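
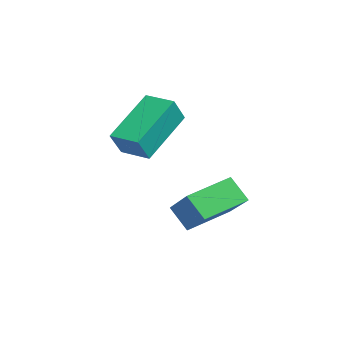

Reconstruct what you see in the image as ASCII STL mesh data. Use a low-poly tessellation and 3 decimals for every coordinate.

solid 
facet normal -0.824 -0.140 -0.549
outer loop
vertex -2.787 -1.52 -4.16
vertex -3.321 -0.198 -3.695
vertex -2.359 -1.083 -4.913
endloop
endfacet
facet normal 0.356 -0.882 -0.309
outer loop
vertex -0.819 -0.822 -3.885
vertex -2.787 -1.52 -4.16
vertex -2.359 -1.083 -4.913
endloop
endfacet
facet normal -0.824 -0.140 -0.549
outer loop
vertex -2.359 -1.083 -4.913
vertex -3.321 -0.198 -3.695
vertex -2.893 0.239 -4.448
endloop
endfacet
facet normal 0.441 0.451 -0.776
outer loop
vertex -2.893 0.239 -4.448
vertex -0.819 -0.822 -3.885
vertex -2.359 -1.083 -4.913
endloop
endfacet
facet normal -0.441 -0.451 0.776
outer loop
vertex -2.787 -1.52 -4.16
vertex -1.781 0.063 -2.667
vertex -3.321 -0.198 -3.695
endloop
endfacet
facet normal 0.356 -0.882 -0.309
outer loop
vertex -1.247 -1.259 -3.132
vertex -2.787 -1.52 -4.16
vertex -0.819 -0.822 -3.885
endloop
endfacet
facet normal -0.441 -0.451 0.776
outer loop
vertex -1.247 -1.259 -3.132
vertex -1.781 0.063 -2.667
vertex -2.787 -1.52 -4.16
endloop
endfacet
facet normal -0.356 0.882 0.309
outer loop
vertex -3.321 -0.198 -3.695
vertex -1.781 0.063 -2.667
vertex -2.893 0.239 -4.448
endloop
endfacet
facet normal 0.441 0.451 -0.776
outer loop
vertex -1.353 0.5 -3.42
vertex -0.819 -0.822 -3.885
vertex -2.893 0.239 -4.448
endloop
endfacet
facet normal -0.356 0.882 0.309
outer loop
vertex -2.893 0.239 -4.448
vertex -1.781 0.063 -2.667
vertex -1.353 0.5 -3.42
endloop
endfacet
facet normal 0.824 0.140 0.549
outer loop
vertex -1.353 0.5 -3.42
vertex -1.247 -1.259 -3.132
vertex -0.819 -0.822 -3.885
endloop
endfacet
facet normal 0.824 0.140 0.549
outer loop
vertex -1.781 0.063 -2.667
vertex -1.247 -1.259 -3.132
vertex -1.353 0.5 -3.42
endloop
endfacet
facet normal -0.463 0.377 -0.802
outer loop
vertex -4.595 -1.659 -0.939
vertex -3.895 -0.933 -1.001
vertex -3.482 -2.833 -2.133
endloop
endfacet
facet normal -0.693 -0.718 0.060
outer loop
vertex -3.025 -3.207 -1.339
vertex -4.595 -1.659 -0.939
vertex -3.482 -2.833 -2.133
endloop
endfacet
facet normal -0.463 0.377 -0.802
outer loop
vertex -3.482 -2.833 -2.133
vertex -3.895 -0.933 -1.001
vertex -2.783 -2.107 -2.195
endloop
endfacet
facet normal 0.554 -0.584 -0.594
outer loop
vertex -2.783 -2.107 -2.195
vertex -3.025 -3.207 -1.339
vertex -3.482 -2.833 -2.133
endloop
endfacet
facet normal -0.553 0.584 0.594
outer loop
vertex -4.595 -1.659 -0.939
vertex -3.438 -1.307 -0.207
vertex -3.895 -0.933 -1.001
endloop
endfacet
facet normal -0.693 -0.718 0.061
outer loop
vertex -4.137 -2.033 -0.145
vertex -4.595 -1.659 -0.939
vertex -3.025 -3.207 -1.339
endloop
endfacet
facet normal -0.553 0.584 0.594
outer loop
vertex -4.137 -2.033 -0.145
vertex -3.438 -1.307 -0.207
vertex -4.595 -1.659 -0.939
endloop
endfacet
facet normal 0.693 0.718 -0.061
outer loop
vertex -3.895 -0.933 -1.001
vertex -3.438 -1.307 -0.207
vertex -2.783 -2.107 -2.195
endloop
endfacet
facet normal 0.553 -0.584 -0.594
outer loop
vertex -2.325 -2.481 -1.401
vertex -3.025 -3.207 -1.339
vertex -2.783 -2.107 -2.195
endloop
endfacet
facet normal 0.693 0.719 -0.061
outer loop
vertex -2.783 -2.107 -2.195
vertex -3.438 -1.307 -0.207
vertex -2.325 -2.481 -1.401
endloop
endfacet
facet normal 0.463 -0.378 0.802
outer loop
vertex -2.325 -2.481 -1.401
vertex -4.137 -2.033 -0.145
vertex -3.025 -3.207 -1.339
endloop
endfacet
facet normal 0.463 -0.377 0.802
outer loop
vertex -3.438 -1.307 -0.207
vertex -4.137 -2.033 -0.145
vertex -2.325 -2.481 -1.401
endloop
endfacet

endsolid


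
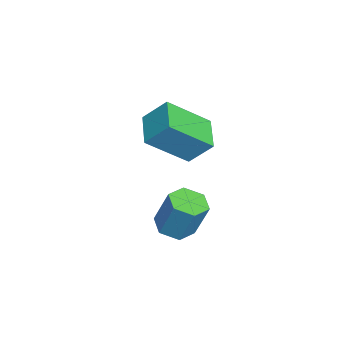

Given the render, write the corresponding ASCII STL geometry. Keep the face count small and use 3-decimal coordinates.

solid 
facet normal -0.192 -0.320 -0.928
outer loop
vertex 3.462 -0.219 -1.736
vertex 2.887 0.275 -1.787
vertex 3.586 0.481 -2.003
endloop
endfacet
facet normal 0.968 -0.219 -0.125
outer loop
vertex 3.462 -0.219 -1.736
vertex 3.586 0.481 -2.003
vertex 3.767 0.29 -0.261
endloop
endfacet
facet normal 0.967 -0.220 -0.125
outer loop
vertex 3.767 0.29 -0.261
vertex 3.586 0.481 -2.003
vertex 3.892 0.99 -0.528
endloop
endfacet
facet normal 0.192 0.320 0.928
outer loop
vertex 3.767 0.29 -0.261
vertex 3.892 0.99 -0.528
vertex 3.193 0.785 -0.313
endloop
endfacet
facet normal -0.192 -0.320 -0.928
outer loop
vertex 3.586 0.481 -2.003
vertex 2.887 0.275 -1.787
vertex 3.012 0.976 -2.055
endloop
endfacet
facet normal 0.626 0.688 -0.367
outer loop
vertex 3.586 0.481 -2.003
vertex 3.012 0.976 -2.055
vertex 3.892 0.99 -0.528
endloop
endfacet
facet normal 0.626 0.688 -0.367
outer loop
vertex 3.892 0.99 -0.528
vertex 3.012 0.976 -2.055
vertex 3.318 1.485 -0.58
endloop
endfacet
facet normal 0.192 0.320 0.928
outer loop
vertex 3.892 0.99 -0.528
vertex 3.318 1.485 -0.58
vertex 3.193 0.785 -0.313
endloop
endfacet
facet normal -0.192 -0.320 -0.928
outer loop
vertex 3.012 0.976 -2.055
vertex 2.887 0.275 -1.787
vertex 2.313 0.77 -1.839
endloop
endfacet
facet normal -0.342 0.908 -0.242
outer loop
vertex 3.012 0.976 -2.055
vertex 2.313 0.77 -1.839
vertex 3.318 1.485 -0.58
endloop
endfacet
facet normal -0.342 0.908 -0.243
outer loop
vertex 3.318 1.485 -0.58
vertex 2.313 0.77 -1.839
vertex 2.618 1.279 -0.364
endloop
endfacet
facet normal 0.192 0.320 0.928
outer loop
vertex 3.318 1.485 -0.58
vertex 2.618 1.279 -0.364
vertex 3.193 0.785 -0.313
endloop
endfacet
facet normal -0.192 -0.320 -0.928
outer loop
vertex 2.313 0.77 -1.839
vertex 2.887 0.275 -1.787
vertex 2.188 0.07 -1.572
endloop
endfacet
facet normal -0.968 0.220 0.124
outer loop
vertex 2.313 0.77 -1.839
vertex 2.188 0.07 -1.572
vertex 2.618 1.279 -0.364
endloop
endfacet
facet normal -0.968 0.219 0.125
outer loop
vertex 2.618 1.279 -0.364
vertex 2.188 0.07 -1.572
vertex 2.494 0.579 -0.097
endloop
endfacet
facet normal 0.192 0.320 0.928
outer loop
vertex 2.618 1.279 -0.364
vertex 2.494 0.579 -0.097
vertex 3.193 0.785 -0.313
endloop
endfacet
facet normal -0.192 -0.320 -0.928
outer loop
vertex 2.188 0.07 -1.572
vertex 2.887 0.275 -1.787
vertex 2.762 -0.425 -1.52
endloop
endfacet
facet normal -0.626 -0.688 0.367
outer loop
vertex 2.188 0.07 -1.572
vertex 2.762 -0.425 -1.52
vertex 2.494 0.579 -0.097
endloop
endfacet
facet normal -0.626 -0.688 0.367
outer loop
vertex 2.494 0.579 -0.097
vertex 2.762 -0.425 -1.52
vertex 3.068 0.084 -0.045
endloop
endfacet
facet normal 0.192 0.320 0.928
outer loop
vertex 2.494 0.579 -0.097
vertex 3.068 0.084 -0.045
vertex 3.193 0.785 -0.313
endloop
endfacet
facet normal -0.192 -0.320 -0.928
outer loop
vertex 2.762 -0.425 -1.52
vertex 2.887 0.275 -1.787
vertex 3.462 -0.219 -1.736
endloop
endfacet
facet normal 0.342 -0.908 0.242
outer loop
vertex 2.762 -0.425 -1.52
vertex 3.462 -0.219 -1.736
vertex 3.068 0.084 -0.045
endloop
endfacet
facet normal 0.342 -0.908 0.242
outer loop
vertex 3.068 0.084 -0.045
vertex 3.462 -0.219 -1.736
vertex 3.767 0.29 -0.261
endloop
endfacet
facet normal 0.192 0.320 0.928
outer loop
vertex 3.068 0.084 -0.045
vertex 3.767 0.29 -0.261
vertex 3.193 0.785 -0.313
endloop
endfacet
facet normal -0.955 -0.093 0.283
outer loop
vertex -1.404 -1.017 0.932
vertex -1.206 -0.131 1.89
vertex -1.947 0.533 -0.391
endloop
endfacet
facet normal -0.150 -0.672 -0.726
outer loop
vertex -0.534 0.671 -0.81
vertex -1.404 -1.017 0.932
vertex -1.947 0.533 -0.391
endloop
endfacet
facet normal -0.955 -0.093 0.283
outer loop
vertex -1.947 0.533 -0.391
vertex -1.206 -0.131 1.89
vertex -1.749 1.42 0.567
endloop
endfacet
facet normal -0.258 0.735 -0.627
outer loop
vertex -1.749 1.42 0.567
vertex -0.534 0.671 -0.81
vertex -1.947 0.533 -0.391
endloop
endfacet
facet normal 0.258 -0.735 0.627
outer loop
vertex -1.404 -1.017 0.932
vertex 0.207 0.007 1.471
vertex -1.206 -0.131 1.89
endloop
endfacet
facet normal -0.150 -0.672 -0.726
outer loop
vertex 0.009 -0.88 0.513
vertex -1.404 -1.017 0.932
vertex -0.534 0.671 -0.81
endloop
endfacet
facet normal 0.257 -0.735 0.627
outer loop
vertex 0.009 -0.88 0.513
vertex 0.207 0.007 1.471
vertex -1.404 -1.017 0.932
endloop
endfacet
facet normal 0.150 0.671 0.726
outer loop
vertex -1.206 -0.131 1.89
vertex 0.207 0.007 1.471
vertex -1.749 1.42 0.567
endloop
endfacet
facet normal -0.257 0.735 -0.627
outer loop
vertex -0.336 1.557 0.148
vertex -0.534 0.671 -0.81
vertex -1.749 1.42 0.567
endloop
endfacet
facet normal 0.150 0.672 0.725
outer loop
vertex -1.749 1.42 0.567
vertex 0.207 0.007 1.471
vertex -0.336 1.557 0.148
endloop
endfacet
facet normal 0.955 0.093 -0.283
outer loop
vertex -0.336 1.557 0.148
vertex 0.009 -0.88 0.513
vertex -0.534 0.671 -0.81
endloop
endfacet
facet normal 0.955 0.093 -0.283
outer loop
vertex 0.207 0.007 1.471
vertex 0.009 -0.88 0.513
vertex -0.336 1.557 0.148
endloop
endfacet

endsolid


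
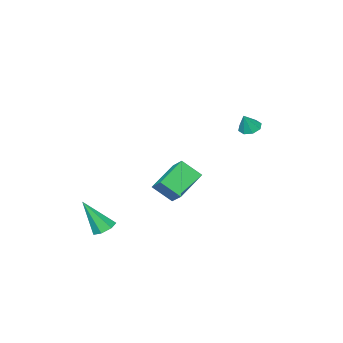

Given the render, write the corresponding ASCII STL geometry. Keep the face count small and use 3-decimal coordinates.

solid 
facet normal -0.319 0.412 -0.854
outer loop
vertex 3.702 -2.269 -4.367
vertex 3.061 -2.14 -4.065
vertex 3.644 -1.717 -4.079
endloop
endfacet
facet normal 0.995 0.100 0.009
outer loop
vertex 3.702 -2.269 -4.367
vertex 3.644 -1.717 -4.079
vertex 3.759 -3.04 -2.195
endloop
endfacet
facet normal -0.319 0.411 -0.854
outer loop
vertex 3.644 -1.717 -4.079
vertex 3.061 -2.14 -4.065
vertex 3.147 -1.484 -3.781
endloop
endfacet
facet normal 0.584 0.681 0.442
outer loop
vertex 3.644 -1.717 -4.079
vertex 3.147 -1.484 -3.781
vertex 3.759 -3.04 -2.195
endloop
endfacet
facet normal -0.318 0.411 -0.854
outer loop
vertex 3.147 -1.484 -3.781
vertex 3.061 -2.14 -4.065
vertex 2.585 -1.744 -3.697
endloop
endfacet
facet normal -0.197 0.661 0.724
outer loop
vertex 3.147 -1.484 -3.781
vertex 2.585 -1.744 -3.697
vertex 3.759 -3.04 -2.195
endloop
endfacet
facet normal -0.318 0.411 -0.854
outer loop
vertex 2.585 -1.744 -3.697
vertex 3.061 -2.14 -4.065
vertex 2.382 -2.302 -3.89
endloop
endfacet
facet normal -0.763 0.055 0.644
outer loop
vertex 2.585 -1.744 -3.697
vertex 2.382 -2.302 -3.89
vertex 3.759 -3.04 -2.195
endloop
endfacet
facet normal -0.318 0.412 -0.854
outer loop
vertex 2.382 -2.302 -3.89
vertex 3.061 -2.14 -4.065
vertex 2.69 -2.738 -4.215
endloop
endfacet
facet normal -0.686 -0.679 0.261
outer loop
vertex 2.382 -2.302 -3.89
vertex 2.69 -2.738 -4.215
vertex 3.759 -3.04 -2.195
endloop
endfacet
facet normal -0.319 0.412 -0.854
outer loop
vertex 2.69 -2.738 -4.215
vertex 3.061 -2.14 -4.065
vertex 3.277 -2.723 -4.427
endloop
endfacet
facet normal -0.024 -0.990 -0.136
outer loop
vertex 2.69 -2.738 -4.215
vertex 3.277 -2.723 -4.427
vertex 3.759 -3.04 -2.195
endloop
endfacet
facet normal -0.319 0.412 -0.854
outer loop
vertex 3.277 -2.723 -4.427
vertex 3.061 -2.14 -4.065
vertex 3.702 -2.269 -4.367
endloop
endfacet
facet normal 0.723 -0.644 -0.248
outer loop
vertex 3.277 -2.723 -4.427
vertex 3.702 -2.269 -4.367
vertex 3.759 -3.04 -2.195
endloop
endfacet
facet normal -0.481 -0.046 -0.876
outer loop
vertex -2.042 2.523 2.948
vertex -2.507 2.894 3.184
vertex -1.956 3.0 2.876
endloop
endfacet
facet normal 0.984 -0.177 0.006
outer loop
vertex -2.042 2.523 2.948
vertex -1.956 3.0 2.876
vertex -1.973 2.946 4.156
endloop
endfacet
facet normal -0.481 -0.047 -0.876
outer loop
vertex -1.956 3.0 2.876
vertex -2.507 2.894 3.184
vertex -2.193 3.415 2.984
endloop
endfacet
facet normal 0.872 0.489 0.032
outer loop
vertex -1.956 3.0 2.876
vertex -2.193 3.415 2.984
vertex -1.973 2.946 4.156
endloop
endfacet
facet normal -0.481 -0.046 -0.875
outer loop
vertex -2.193 3.415 2.984
vertex -2.507 2.894 3.184
vertex -2.613 3.525 3.209
endloop
endfacet
facet normal 0.381 0.881 0.281
outer loop
vertex -2.193 3.415 2.984
vertex -2.613 3.525 3.209
vertex -1.973 2.946 4.156
endloop
endfacet
facet normal -0.481 -0.046 -0.875
outer loop
vertex -2.613 3.525 3.209
vertex -2.507 2.894 3.184
vertex -2.972 3.266 3.42
endloop
endfacet
facet normal -0.200 0.770 0.606
outer loop
vertex -2.613 3.525 3.209
vertex -2.972 3.266 3.42
vertex -1.973 2.946 4.156
endloop
endfacet
facet normal -0.481 -0.045 -0.876
outer loop
vertex -2.972 3.266 3.42
vertex -2.507 2.894 3.184
vertex -3.058 2.789 3.492
endloop
endfacet
facet normal -0.532 0.219 0.818
outer loop
vertex -2.972 3.266 3.42
vertex -3.058 2.789 3.492
vertex -1.973 2.946 4.156
endloop
endfacet
facet normal -0.481 -0.047 -0.876
outer loop
vertex -3.058 2.789 3.492
vertex -2.507 2.894 3.184
vertex -2.821 2.374 3.384
endloop
endfacet
facet normal -0.420 -0.445 0.791
outer loop
vertex -3.058 2.789 3.492
vertex -2.821 2.374 3.384
vertex -1.973 2.946 4.156
endloop
endfacet
facet normal -0.480 -0.047 -0.876
outer loop
vertex -2.821 2.374 3.384
vertex -2.507 2.894 3.184
vertex -2.4 2.264 3.159
endloop
endfacet
facet normal 0.071 -0.837 0.542
outer loop
vertex -2.821 2.374 3.384
vertex -2.4 2.264 3.159
vertex -1.973 2.946 4.156
endloop
endfacet
facet normal -0.482 -0.047 -0.875
outer loop
vertex -2.4 2.264 3.159
vertex -2.507 2.894 3.184
vertex -2.042 2.523 2.948
endloop
endfacet
facet normal 0.653 -0.726 0.217
outer loop
vertex -2.4 2.264 3.159
vertex -2.042 2.523 2.948
vertex -1.973 2.946 4.156
endloop
endfacet
facet normal -0.425 0.628 -0.652
outer loop
vertex -4.98 -3.725 -3.642
vertex -4.741 -2.79 -2.897
vertex -3.081 -3.442 -4.608
endloop
endfacet
facet normal -0.196 -0.767 -0.611
outer loop
vertex -2.439 -4.39 -3.623
vertex -4.98 -3.725 -3.642
vertex -3.081 -3.442 -4.608
endloop
endfacet
facet normal -0.425 0.628 -0.652
outer loop
vertex -3.081 -3.442 -4.608
vertex -4.741 -2.79 -2.897
vertex -2.841 -2.506 -3.862
endloop
endfacet
facet normal 0.884 0.132 -0.449
outer loop
vertex -2.841 -2.506 -3.862
vertex -2.439 -4.39 -3.623
vertex -3.081 -3.442 -4.608
endloop
endfacet
facet normal -0.884 -0.132 0.449
outer loop
vertex -4.98 -3.725 -3.642
vertex -4.099 -3.738 -1.912
vertex -4.741 -2.79 -2.897
endloop
endfacet
facet normal -0.196 -0.767 -0.612
outer loop
vertex -4.339 -4.674 -2.658
vertex -4.98 -3.725 -3.642
vertex -2.439 -4.39 -3.623
endloop
endfacet
facet normal -0.884 -0.131 0.449
outer loop
vertex -4.339 -4.674 -2.658
vertex -4.099 -3.738 -1.912
vertex -4.98 -3.725 -3.642
endloop
endfacet
facet normal 0.196 0.767 0.611
outer loop
vertex -4.741 -2.79 -2.897
vertex -4.099 -3.738 -1.912
vertex -2.841 -2.506 -3.862
endloop
endfacet
facet normal 0.884 0.132 -0.449
outer loop
vertex -2.2 -3.455 -2.878
vertex -2.439 -4.39 -3.623
vertex -2.841 -2.506 -3.862
endloop
endfacet
facet normal 0.197 0.767 0.611
outer loop
vertex -2.841 -2.506 -3.862
vertex -4.099 -3.738 -1.912
vertex -2.2 -3.455 -2.878
endloop
endfacet
facet normal 0.425 -0.628 0.652
outer loop
vertex -2.2 -3.455 -2.878
vertex -4.339 -4.674 -2.658
vertex -2.439 -4.39 -3.623
endloop
endfacet
facet normal 0.425 -0.628 0.652
outer loop
vertex -4.099 -3.738 -1.912
vertex -4.339 -4.674 -2.658
vertex -2.2 -3.455 -2.878
endloop
endfacet

endsolid


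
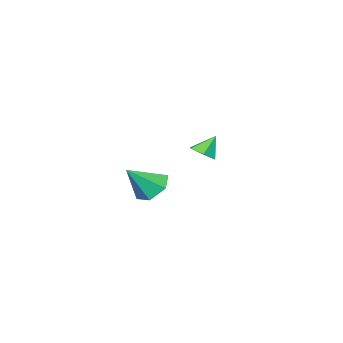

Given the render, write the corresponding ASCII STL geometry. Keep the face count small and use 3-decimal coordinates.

solid 
facet normal 0.520 -0.207 -0.829
outer loop
vertex -1.809 -0.311 0.848
vertex -2.24 -0.757 0.689
vertex -2.316 -0.154 0.491
endloop
endfacet
facet normal 0.037 0.933 0.358
outer loop
vertex -1.809 -0.311 0.848
vertex -2.316 -0.154 0.491
vertex -2.78 -0.543 1.551
endloop
endfacet
facet normal 0.520 -0.207 -0.829
outer loop
vertex -2.316 -0.154 0.491
vertex -2.24 -0.757 0.689
vertex -2.747 -0.6 0.332
endloop
endfacet
facet normal -0.709 0.704 -0.052
outer loop
vertex -2.316 -0.154 0.491
vertex -2.747 -0.6 0.332
vertex -2.78 -0.543 1.551
endloop
endfacet
facet normal 0.520 -0.206 -0.829
outer loop
vertex -2.747 -0.6 0.332
vertex -2.24 -0.757 0.689
vertex -2.67 -1.203 0.53
endloop
endfacet
facet normal -0.991 -0.133 -0.021
outer loop
vertex -2.747 -0.6 0.332
vertex -2.67 -1.203 0.53
vertex -2.78 -0.543 1.551
endloop
endfacet
facet normal 0.520 -0.206 -0.829
outer loop
vertex -2.67 -1.203 0.53
vertex -2.24 -0.757 0.689
vertex -2.163 -1.361 0.887
endloop
endfacet
facet normal -0.527 -0.739 0.421
outer loop
vertex -2.67 -1.203 0.53
vertex -2.163 -1.361 0.887
vertex -2.78 -0.543 1.551
endloop
endfacet
facet normal 0.520 -0.206 -0.829
outer loop
vertex -2.163 -1.361 0.887
vertex -2.24 -0.757 0.689
vertex -1.733 -0.915 1.046
endloop
endfacet
facet normal 0.220 -0.509 0.832
outer loop
vertex -2.163 -1.361 0.887
vertex -1.733 -0.915 1.046
vertex -2.78 -0.543 1.551
endloop
endfacet
facet normal 0.520 -0.206 -0.829
outer loop
vertex -1.733 -0.915 1.046
vertex -2.24 -0.757 0.689
vertex -1.809 -0.311 0.848
endloop
endfacet
facet normal 0.502 0.326 0.801
outer loop
vertex -1.733 -0.915 1.046
vertex -1.809 -0.311 0.848
vertex -2.78 -0.543 1.551
endloop
endfacet
facet normal -0.668 0.250 -0.701
outer loop
vertex 3.029 0.893 0.115
vertex 2.572 1.253 0.678
vertex 3.141 1.676 0.287
endloop
endfacet
facet normal 0.948 -0.067 -0.310
outer loop
vertex 3.029 0.893 0.115
vertex 3.141 1.676 0.287
vertex 3.548 0.887 1.702
endloop
endfacet
facet normal -0.668 0.251 -0.700
outer loop
vertex 3.141 1.676 0.287
vertex 2.572 1.253 0.678
vertex 2.685 2.036 0.851
endloop
endfacet
facet normal 0.727 0.667 0.163
outer loop
vertex 3.141 1.676 0.287
vertex 2.685 2.036 0.851
vertex 3.548 0.887 1.702
endloop
endfacet
facet normal -0.668 0.251 -0.700
outer loop
vertex 2.685 2.036 0.851
vertex 2.572 1.253 0.678
vertex 2.116 1.613 1.242
endloop
endfacet
facet normal 0.068 0.626 0.777
outer loop
vertex 2.685 2.036 0.851
vertex 2.116 1.613 1.242
vertex 3.548 0.887 1.702
endloop
endfacet
facet normal -0.669 0.250 -0.700
outer loop
vertex 2.116 1.613 1.242
vertex 2.572 1.253 0.678
vertex 2.003 0.83 1.07
endloop
endfacet
facet normal -0.370 -0.148 0.917
outer loop
vertex 2.116 1.613 1.242
vertex 2.003 0.83 1.07
vertex 3.548 0.887 1.702
endloop
endfacet
facet normal -0.668 0.249 -0.701
outer loop
vertex 2.003 0.83 1.07
vertex 2.572 1.253 0.678
vertex 2.46 0.469 0.506
endloop
endfacet
facet normal -0.149 -0.883 0.444
outer loop
vertex 2.003 0.83 1.07
vertex 2.46 0.469 0.506
vertex 3.548 0.887 1.702
endloop
endfacet
facet normal -0.668 0.249 -0.701
outer loop
vertex 2.46 0.469 0.506
vertex 2.572 1.253 0.678
vertex 3.029 0.893 0.115
endloop
endfacet
facet normal 0.511 -0.843 -0.170
outer loop
vertex 2.46 0.469 0.506
vertex 3.029 0.893 0.115
vertex 3.548 0.887 1.702
endloop
endfacet

endsolid


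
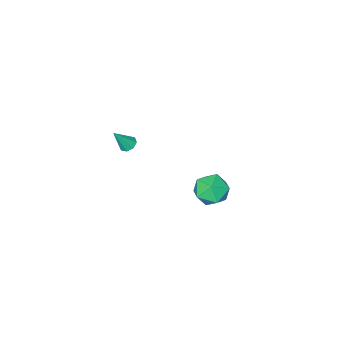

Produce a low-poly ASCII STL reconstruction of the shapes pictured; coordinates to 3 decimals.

solid 
facet normal -0.536 0.133 -0.834
outer loop
vertex 2.52 -0.727 2.777
vertex 2.058 -0.72 3.075
vertex 2.417 -0.34 2.905
endloop
endfacet
facet normal 0.937 0.305 -0.169
outer loop
vertex 2.52 -0.727 2.777
vertex 2.417 -0.34 2.905
vertex 2.862 -0.92 4.325
endloop
endfacet
facet normal -0.534 0.131 -0.835
outer loop
vertex 2.417 -0.34 2.905
vertex 2.058 -0.72 3.075
vertex 2.103 -0.175 3.132
endloop
endfacet
facet normal 0.549 0.820 0.163
outer loop
vertex 2.417 -0.34 2.905
vertex 2.103 -0.175 3.132
vertex 2.862 -0.92 4.325
endloop
endfacet
facet normal -0.536 0.131 -0.834
outer loop
vertex 2.103 -0.175 3.132
vertex 2.058 -0.72 3.075
vertex 1.763 -0.33 3.326
endloop
endfacet
facet normal -0.061 0.829 0.556
outer loop
vertex 2.103 -0.175 3.132
vertex 1.763 -0.33 3.326
vertex 2.862 -0.92 4.325
endloop
endfacet
facet normal -0.536 0.131 -0.834
outer loop
vertex 1.763 -0.33 3.326
vertex 2.058 -0.72 3.075
vertex 1.596 -0.714 3.373
endloop
endfacet
facet normal -0.533 0.327 0.780
outer loop
vertex 1.763 -0.33 3.326
vertex 1.596 -0.714 3.373
vertex 2.862 -0.92 4.325
endloop
endfacet
facet normal -0.536 0.133 -0.834
outer loop
vertex 1.596 -0.714 3.373
vertex 2.058 -0.72 3.075
vertex 1.699 -1.101 3.245
endloop
endfacet
facet normal -0.593 -0.391 0.704
outer loop
vertex 1.596 -0.714 3.373
vertex 1.699 -1.101 3.245
vertex 2.862 -0.92 4.325
endloop
endfacet
facet normal -0.536 0.133 -0.834
outer loop
vertex 1.699 -1.101 3.245
vertex 2.058 -0.72 3.075
vertex 2.013 -1.266 3.017
endloop
endfacet
facet normal -0.205 -0.905 0.373
outer loop
vertex 1.699 -1.101 3.245
vertex 2.013 -1.266 3.017
vertex 2.862 -0.92 4.325
endloop
endfacet
facet normal -0.536 0.133 -0.834
outer loop
vertex 2.013 -1.266 3.017
vertex 2.058 -0.72 3.075
vertex 2.353 -1.111 2.823
endloop
endfacet
facet normal 0.405 -0.914 -0.021
outer loop
vertex 2.013 -1.266 3.017
vertex 2.353 -1.111 2.823
vertex 2.862 -0.92 4.325
endloop
endfacet
facet normal -0.536 0.133 -0.834
outer loop
vertex 2.353 -1.111 2.823
vertex 2.058 -0.72 3.075
vertex 2.52 -0.727 2.777
endloop
endfacet
facet normal 0.878 -0.411 -0.245
outer loop
vertex 2.353 -1.111 2.823
vertex 2.52 -0.727 2.777
vertex 2.862 -0.92 4.325
endloop
endfacet
facet normal -0.844 0.211 0.493
outer loop
vertex -3.993 0.646 -3.532
vertex -4.514 -0.322 -4.01
vertex -3.928 -0.41 -2.968
endloop
endfacet
facet normal -0.273 0.440 0.855
outer loop
vertex -3.993 0.646 -3.532
vertex -3.928 -0.41 -2.968
vertex -2.964 0.3 -3.025
endloop
endfacet
facet normal 0.085 0.895 0.438
outer loop
vertex -3.993 0.646 -3.532
vertex -2.964 0.3 -3.025
vertex -2.954 0.826 -4.102
endloop
endfacet
facet normal -0.264 0.947 -0.182
outer loop
vertex -3.993 0.646 -3.532
vertex -2.954 0.826 -4.102
vertex -3.912 0.442 -4.711
endloop
endfacet
facet normal -0.838 0.524 -0.148
outer loop
vertex -3.993 0.646 -3.532
vertex -3.912 0.442 -4.711
vertex -4.514 -0.322 -4.01
endloop
endfacet
facet normal 0.148 -0.122 0.982
outer loop
vertex -2.964 0.3 -3.025
vertex -3.928 -0.41 -2.968
vertex -2.848 -0.882 -3.189
endloop
endfacet
facet normal -0.775 -0.493 0.394
outer loop
vertex -3.928 -0.41 -2.968
vertex -4.514 -0.322 -4.01
vertex -3.806 -1.266 -3.798
endloop
endfacet
facet normal -0.766 0.014 -0.643
outer loop
vertex -4.514 -0.322 -4.01
vertex -3.912 0.442 -4.711
vertex -3.796 -0.74 -4.875
endloop
endfacet
facet normal 0.163 0.699 -0.697
outer loop
vertex -3.912 0.442 -4.711
vertex -2.954 0.826 -4.102
vertex -2.832 -0.03 -4.932
endloop
endfacet
facet normal 0.727 0.614 0.307
outer loop
vertex -2.954 0.826 -4.102
vertex -2.964 0.3 -3.025
vertex -2.246 -0.118 -3.89
endloop
endfacet
facet normal 0.264 -0.947 0.182
outer loop
vertex -2.767 -1.086 -4.368
vertex -2.848 -0.882 -3.189
vertex -3.806 -1.266 -3.798
endloop
endfacet
facet normal -0.085 -0.895 -0.438
outer loop
vertex -2.767 -1.086 -4.368
vertex -3.806 -1.266 -3.798
vertex -3.796 -0.74 -4.875
endloop
endfacet
facet normal 0.273 -0.440 -0.855
outer loop
vertex -2.767 -1.086 -4.368
vertex -3.796 -0.74 -4.875
vertex -2.832 -0.03 -4.932
endloop
endfacet
facet normal 0.844 -0.211 -0.493
outer loop
vertex -2.767 -1.086 -4.368
vertex -2.832 -0.03 -4.932
vertex -2.246 -0.118 -3.89
endloop
endfacet
facet normal 0.838 -0.524 0.148
outer loop
vertex -2.767 -1.086 -4.368
vertex -2.246 -0.118 -3.89
vertex -2.848 -0.882 -3.189
endloop
endfacet
facet normal -0.163 -0.699 0.697
outer loop
vertex -3.806 -1.266 -3.798
vertex -2.848 -0.882 -3.189
vertex -3.928 -0.41 -2.968
endloop
endfacet
facet normal -0.727 -0.614 -0.307
outer loop
vertex -3.796 -0.74 -4.875
vertex -3.806 -1.266 -3.798
vertex -4.514 -0.322 -4.01
endloop
endfacet
facet normal -0.148 0.122 -0.982
outer loop
vertex -2.832 -0.03 -4.932
vertex -3.796 -0.74 -4.875
vertex -3.912 0.442 -4.711
endloop
endfacet
facet normal 0.775 0.493 -0.394
outer loop
vertex -2.246 -0.118 -3.89
vertex -2.832 -0.03 -4.932
vertex -2.954 0.826 -4.102
endloop
endfacet
facet normal 0.766 -0.014 0.643
outer loop
vertex -2.848 -0.882 -3.189
vertex -2.246 -0.118 -3.89
vertex -2.964 0.3 -3.025
endloop
endfacet

endsolid


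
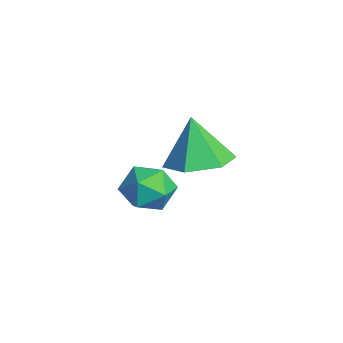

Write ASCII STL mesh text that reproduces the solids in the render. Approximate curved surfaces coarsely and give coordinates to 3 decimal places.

solid 
facet normal 0.322 0.062 -0.945
outer loop
vertex 3.047 -1.921 1.923
vertex 2.358 -2.211 1.669
vertex 2.451 -1.431 1.752
endloop
endfacet
facet normal 0.343 0.653 0.675
outer loop
vertex 3.047 -1.921 1.923
vertex 2.451 -1.431 1.752
vertex 1.962 -2.289 2.831
endloop
endfacet
facet normal 0.320 0.062 -0.945
outer loop
vertex 2.451 -1.431 1.752
vertex 2.358 -2.211 1.669
vertex 1.761 -1.722 1.499
endloop
endfacet
facet normal -0.477 0.780 0.404
outer loop
vertex 2.451 -1.431 1.752
vertex 1.761 -1.722 1.499
vertex 1.962 -2.289 2.831
endloop
endfacet
facet normal 0.321 0.063 -0.945
outer loop
vertex 1.761 -1.722 1.499
vertex 2.358 -2.211 1.669
vertex 1.668 -2.502 1.415
endloop
endfacet
facet normal -0.977 0.096 0.188
outer loop
vertex 1.761 -1.722 1.499
vertex 1.668 -2.502 1.415
vertex 1.962 -2.289 2.831
endloop
endfacet
facet normal 0.321 0.063 -0.945
outer loop
vertex 1.668 -2.502 1.415
vertex 2.358 -2.211 1.669
vertex 2.265 -2.991 1.585
endloop
endfacet
facet normal -0.655 -0.715 0.244
outer loop
vertex 1.668 -2.502 1.415
vertex 2.265 -2.991 1.585
vertex 1.962 -2.289 2.831
endloop
endfacet
facet normal 0.322 0.063 -0.945
outer loop
vertex 2.265 -2.991 1.585
vertex 2.358 -2.211 1.669
vertex 2.954 -2.701 1.839
endloop
endfacet
facet normal 0.165 -0.842 0.514
outer loop
vertex 2.265 -2.991 1.585
vertex 2.954 -2.701 1.839
vertex 1.962 -2.289 2.831
endloop
endfacet
facet normal 0.322 0.063 -0.945
outer loop
vertex 2.954 -2.701 1.839
vertex 2.358 -2.211 1.669
vertex 3.047 -1.921 1.923
endloop
endfacet
facet normal 0.665 -0.158 0.730
outer loop
vertex 2.954 -2.701 1.839
vertex 3.047 -1.921 1.923
vertex 1.962 -2.289 2.831
endloop
endfacet
facet normal 0.035 -0.135 0.990
outer loop
vertex 0.778 -2.591 0.39
vertex 0.355 -3.151 0.329
vertex 1.054 -3.232 0.293
endloop
endfacet
facet normal 0.640 0.162 0.751
outer loop
vertex 0.778 -2.591 0.39
vertex 1.054 -3.232 0.293
vertex 1.319 -2.678 -0.052
endloop
endfacet
facet normal 0.471 0.774 0.424
outer loop
vertex 0.778 -2.591 0.39
vertex 1.319 -2.678 -0.052
vertex 0.784 -2.255 -0.23
endloop
endfacet
facet normal -0.238 0.855 0.461
outer loop
vertex 0.778 -2.591 0.39
vertex 0.784 -2.255 -0.23
vertex 0.188 -2.548 0.006
endloop
endfacet
facet normal -0.506 0.294 0.811
outer loop
vertex 0.778 -2.591 0.39
vertex 0.188 -2.548 0.006
vertex 0.355 -3.151 0.329
endloop
endfacet
facet normal 0.924 -0.276 0.266
outer loop
vertex 1.319 -2.678 -0.052
vertex 1.054 -3.232 0.293
vertex 1.232 -3.292 -0.386
endloop
endfacet
facet normal -0.054 -0.756 0.653
outer loop
vertex 1.054 -3.232 0.293
vertex 0.355 -3.151 0.329
vertex 0.636 -3.585 -0.15
endloop
endfacet
facet normal -0.930 -0.064 0.361
outer loop
vertex 0.355 -3.151 0.329
vertex 0.188 -2.548 0.006
vertex 0.101 -3.162 -0.328
endloop
endfacet
facet normal -0.496 0.844 -0.205
outer loop
vertex 0.188 -2.548 0.006
vertex 0.784 -2.255 -0.23
vertex 0.366 -2.608 -0.673
endloop
endfacet
facet normal 0.651 0.712 -0.263
outer loop
vertex 0.784 -2.255 -0.23
vertex 1.319 -2.678 -0.052
vertex 1.065 -2.689 -0.709
endloop
endfacet
facet normal 0.238 -0.855 -0.461
outer loop
vertex 0.642 -3.249 -0.77
vertex 1.232 -3.292 -0.386
vertex 0.636 -3.585 -0.15
endloop
endfacet
facet normal -0.471 -0.774 -0.424
outer loop
vertex 0.642 -3.249 -0.77
vertex 0.636 -3.585 -0.15
vertex 0.101 -3.162 -0.328
endloop
endfacet
facet normal -0.640 -0.162 -0.751
outer loop
vertex 0.642 -3.249 -0.77
vertex 0.101 -3.162 -0.328
vertex 0.366 -2.608 -0.673
endloop
endfacet
facet normal -0.035 0.135 -0.990
outer loop
vertex 0.642 -3.249 -0.77
vertex 0.366 -2.608 -0.673
vertex 1.065 -2.689 -0.709
endloop
endfacet
facet normal 0.506 -0.294 -0.811
outer loop
vertex 0.642 -3.249 -0.77
vertex 1.065 -2.689 -0.709
vertex 1.232 -3.292 -0.386
endloop
endfacet
facet normal 0.496 -0.844 0.205
outer loop
vertex 0.636 -3.585 -0.15
vertex 1.232 -3.292 -0.386
vertex 1.054 -3.232 0.293
endloop
endfacet
facet normal -0.651 -0.712 0.263
outer loop
vertex 0.101 -3.162 -0.328
vertex 0.636 -3.585 -0.15
vertex 0.355 -3.151 0.329
endloop
endfacet
facet normal -0.924 0.276 -0.266
outer loop
vertex 0.366 -2.608 -0.673
vertex 0.101 -3.162 -0.328
vertex 0.188 -2.548 0.006
endloop
endfacet
facet normal 0.054 0.756 -0.653
outer loop
vertex 1.065 -2.689 -0.709
vertex 0.366 -2.608 -0.673
vertex 0.784 -2.255 -0.23
endloop
endfacet
facet normal 0.930 0.064 -0.361
outer loop
vertex 1.232 -3.292 -0.386
vertex 1.065 -2.689 -0.709
vertex 1.319 -2.678 -0.052
endloop
endfacet

endsolid


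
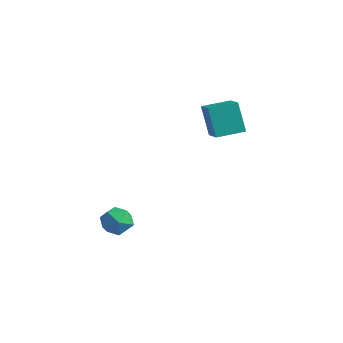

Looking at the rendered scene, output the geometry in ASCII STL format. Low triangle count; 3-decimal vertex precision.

solid 
facet normal -0.763 0.503 -0.407
outer loop
vertex 1.523 1.064 -0.023
vertex 2.078 2.006 0.1
vertex 2.053 0.907 -1.211
endloop
endfacet
facet normal -0.504 -0.856 -0.112
outer loop
vertex 2.862 0.374 -0.78
vertex 1.523 1.064 -0.023
vertex 2.053 0.907 -1.211
endloop
endfacet
facet normal -0.763 0.503 -0.407
outer loop
vertex 2.053 0.907 -1.211
vertex 2.078 2.006 0.1
vertex 2.608 1.849 -1.088
endloop
endfacet
facet normal 0.404 -0.120 -0.907
outer loop
vertex 2.608 1.849 -1.088
vertex 2.862 0.374 -0.78
vertex 2.053 0.907 -1.211
endloop
endfacet
facet normal -0.404 0.120 0.907
outer loop
vertex 1.523 1.064 -0.023
vertex 2.887 1.473 0.531
vertex 2.078 2.006 0.1
endloop
endfacet
facet normal -0.504 -0.856 -0.112
outer loop
vertex 2.332 0.531 0.408
vertex 1.523 1.064 -0.023
vertex 2.862 0.374 -0.78
endloop
endfacet
facet normal -0.404 0.120 0.907
outer loop
vertex 2.332 0.531 0.408
vertex 2.887 1.473 0.531
vertex 1.523 1.064 -0.023
endloop
endfacet
facet normal 0.504 0.856 0.112
outer loop
vertex 2.078 2.006 0.1
vertex 2.887 1.473 0.531
vertex 2.608 1.849 -1.088
endloop
endfacet
facet normal 0.404 -0.120 -0.907
outer loop
vertex 3.417 1.316 -0.657
vertex 2.862 0.374 -0.78
vertex 2.608 1.849 -1.088
endloop
endfacet
facet normal 0.504 0.856 0.112
outer loop
vertex 2.608 1.849 -1.088
vertex 2.887 1.473 0.531
vertex 3.417 1.316 -0.657
endloop
endfacet
facet normal 0.763 -0.503 0.407
outer loop
vertex 3.417 1.316 -0.657
vertex 2.332 0.531 0.408
vertex 2.862 0.374 -0.78
endloop
endfacet
facet normal 0.763 -0.503 0.407
outer loop
vertex 2.887 1.473 0.531
vertex 2.332 0.531 0.408
vertex 3.417 1.316 -0.657
endloop
endfacet
facet normal -0.153 0.839 -0.522
outer loop
vertex 1.652 -2.893 -4.544
vertex 1.033 -2.843 -4.283
vertex 1.554 -2.554 -3.971
endloop
endfacet
facet normal 0.539 0.762 -0.359
outer loop
vertex 1.652 -2.893 -4.544
vertex 1.554 -2.554 -3.971
vertex 2.087 -2.961 -4.034
endloop
endfacet
facet normal 0.762 0.140 -0.632
outer loop
vertex 1.652 -2.893 -4.544
vertex 2.087 -2.961 -4.034
vertex 1.894 -3.501 -4.387
endloop
endfacet
facet normal 0.208 -0.166 -0.964
outer loop
vertex 1.652 -2.893 -4.544
vertex 1.894 -3.501 -4.387
vertex 1.243 -3.428 -4.54
endloop
endfacet
facet normal -0.356 0.266 -0.896
outer loop
vertex 1.652 -2.893 -4.544
vertex 1.243 -3.428 -4.54
vertex 1.033 -2.843 -4.283
endloop
endfacet
facet normal 0.594 0.724 0.351
outer loop
vertex 2.087 -2.961 -4.034
vertex 1.554 -2.554 -3.971
vertex 1.737 -2.952 -3.46
endloop
endfacet
facet normal -0.523 0.848 0.087
outer loop
vertex 1.554 -2.554 -3.971
vertex 1.033 -2.843 -4.283
vertex 1.086 -2.879 -3.613
endloop
endfacet
facet normal -0.852 -0.078 -0.518
outer loop
vertex 1.033 -2.843 -4.283
vertex 1.243 -3.428 -4.54
vertex 0.893 -3.419 -3.966
endloop
endfacet
facet normal 0.060 -0.777 -0.627
outer loop
vertex 1.243 -3.428 -4.54
vertex 1.894 -3.501 -4.387
vertex 1.426 -3.826 -4.029
endloop
endfacet
facet normal 0.955 -0.282 -0.091
outer loop
vertex 1.894 -3.501 -4.387
vertex 2.087 -2.961 -4.034
vertex 1.947 -3.537 -3.717
endloop
endfacet
facet normal -0.208 0.166 0.964
outer loop
vertex 1.328 -3.487 -3.456
vertex 1.737 -2.952 -3.46
vertex 1.086 -2.879 -3.613
endloop
endfacet
facet normal -0.762 -0.140 0.632
outer loop
vertex 1.328 -3.487 -3.456
vertex 1.086 -2.879 -3.613
vertex 0.893 -3.419 -3.966
endloop
endfacet
facet normal -0.539 -0.762 0.359
outer loop
vertex 1.328 -3.487 -3.456
vertex 0.893 -3.419 -3.966
vertex 1.426 -3.826 -4.029
endloop
endfacet
facet normal 0.153 -0.839 0.522
outer loop
vertex 1.328 -3.487 -3.456
vertex 1.426 -3.826 -4.029
vertex 1.947 -3.537 -3.717
endloop
endfacet
facet normal 0.356 -0.266 0.896
outer loop
vertex 1.328 -3.487 -3.456
vertex 1.947 -3.537 -3.717
vertex 1.737 -2.952 -3.46
endloop
endfacet
facet normal -0.060 0.777 0.627
outer loop
vertex 1.086 -2.879 -3.613
vertex 1.737 -2.952 -3.46
vertex 1.554 -2.554 -3.971
endloop
endfacet
facet normal -0.955 0.282 0.091
outer loop
vertex 0.893 -3.419 -3.966
vertex 1.086 -2.879 -3.613
vertex 1.033 -2.843 -4.283
endloop
endfacet
facet normal -0.594 -0.724 -0.351
outer loop
vertex 1.426 -3.826 -4.029
vertex 0.893 -3.419 -3.966
vertex 1.243 -3.428 -4.54
endloop
endfacet
facet normal 0.523 -0.848 -0.087
outer loop
vertex 1.947 -3.537 -3.717
vertex 1.426 -3.826 -4.029
vertex 1.894 -3.501 -4.387
endloop
endfacet
facet normal 0.852 0.078 0.518
outer loop
vertex 1.737 -2.952 -3.46
vertex 1.947 -3.537 -3.717
vertex 2.087 -2.961 -4.034
endloop
endfacet

endsolid


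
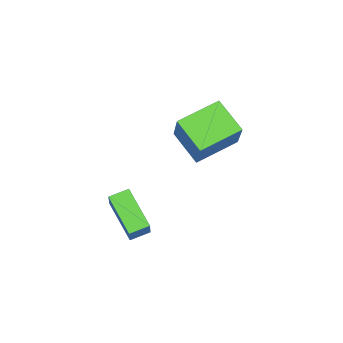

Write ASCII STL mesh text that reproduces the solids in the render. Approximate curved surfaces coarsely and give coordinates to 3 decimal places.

solid 
facet normal -0.590 -0.670 0.450
outer loop
vertex 0.129 -2.773 0.333
vertex -0.414 -2.173 0.514
vertex -0.385 -2.954 -0.611
endloop
endfacet
facet normal 0.656 -0.723 -0.218
outer loop
vertex 0.694 -1.727 -1.434
vertex 0.129 -2.773 0.333
vertex -0.385 -2.954 -0.611
endloop
endfacet
facet normal -0.589 -0.671 0.450
outer loop
vertex -0.385 -2.954 -0.611
vertex -0.414 -2.173 0.514
vertex -0.929 -2.354 -0.429
endloop
endfacet
facet normal -0.472 -0.165 -0.866
outer loop
vertex -0.929 -2.354 -0.429
vertex 0.694 -1.727 -1.434
vertex -0.385 -2.954 -0.611
endloop
endfacet
facet normal 0.472 0.166 0.866
outer loop
vertex 0.129 -2.773 0.333
vertex 0.665 -0.946 -0.309
vertex -0.414 -2.173 0.514
endloop
endfacet
facet normal 0.655 -0.723 -0.219
outer loop
vertex 1.209 -1.546 -0.491
vertex 0.129 -2.773 0.333
vertex 0.694 -1.727 -1.434
endloop
endfacet
facet normal 0.472 0.166 0.866
outer loop
vertex 1.209 -1.546 -0.491
vertex 0.665 -0.946 -0.309
vertex 0.129 -2.773 0.333
endloop
endfacet
facet normal -0.655 0.723 0.219
outer loop
vertex -0.414 -2.173 0.514
vertex 0.665 -0.946 -0.309
vertex -0.929 -2.354 -0.429
endloop
endfacet
facet normal -0.472 -0.166 -0.866
outer loop
vertex 0.151 -1.127 -1.253
vertex 0.694 -1.727 -1.434
vertex -0.929 -2.354 -0.429
endloop
endfacet
facet normal -0.655 0.723 0.218
outer loop
vertex -0.929 -2.354 -0.429
vertex 0.665 -0.946 -0.309
vertex 0.151 -1.127 -1.253
endloop
endfacet
facet normal 0.590 0.670 -0.451
outer loop
vertex 0.151 -1.127 -1.253
vertex 1.209 -1.546 -0.491
vertex 0.694 -1.727 -1.434
endloop
endfacet
facet normal 0.590 0.671 -0.450
outer loop
vertex 0.665 -0.946 -0.309
vertex 1.209 -1.546 -0.491
vertex 0.151 -1.127 -1.253
endloop
endfacet
facet normal -0.746 0.625 0.232
outer loop
vertex -4.142 0.031 3.303
vertex -3.384 1.213 2.558
vertex -5.031 -0.426 1.676
endloop
endfacet
facet normal -0.476 -0.744 0.469
outer loop
vertex -3.636 -1.593 1.242
vertex -4.142 0.031 3.303
vertex -5.031 -0.426 1.676
endloop
endfacet
facet normal -0.746 0.624 0.232
outer loop
vertex -5.031 -0.426 1.676
vertex -3.384 1.213 2.558
vertex -4.273 0.757 0.93
endloop
endfacet
facet normal -0.465 -0.239 -0.852
outer loop
vertex -4.273 0.757 0.93
vertex -3.636 -1.593 1.242
vertex -5.031 -0.426 1.676
endloop
endfacet
facet normal 0.465 0.239 0.852
outer loop
vertex -4.142 0.031 3.303
vertex -1.989 0.046 2.124
vertex -3.384 1.213 2.558
endloop
endfacet
facet normal -0.477 -0.743 0.469
outer loop
vertex -2.747 -1.137 2.87
vertex -4.142 0.031 3.303
vertex -3.636 -1.593 1.242
endloop
endfacet
facet normal 0.465 0.239 0.852
outer loop
vertex -2.747 -1.137 2.87
vertex -1.989 0.046 2.124
vertex -4.142 0.031 3.303
endloop
endfacet
facet normal 0.477 0.744 -0.469
outer loop
vertex -3.384 1.213 2.558
vertex -1.989 0.046 2.124
vertex -4.273 0.757 0.93
endloop
endfacet
facet normal -0.465 -0.239 -0.852
outer loop
vertex -2.878 -0.411 0.497
vertex -3.636 -1.593 1.242
vertex -4.273 0.757 0.93
endloop
endfacet
facet normal 0.477 0.743 -0.469
outer loop
vertex -4.273 0.757 0.93
vertex -1.989 0.046 2.124
vertex -2.878 -0.411 0.497
endloop
endfacet
facet normal 0.746 -0.625 -0.232
outer loop
vertex -2.878 -0.411 0.497
vertex -2.747 -1.137 2.87
vertex -3.636 -1.593 1.242
endloop
endfacet
facet normal 0.746 -0.624 -0.232
outer loop
vertex -1.989 0.046 2.124
vertex -2.747 -1.137 2.87
vertex -2.878 -0.411 0.497
endloop
endfacet

endsolid


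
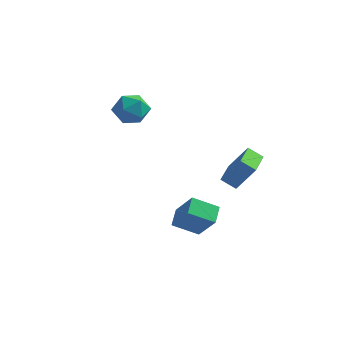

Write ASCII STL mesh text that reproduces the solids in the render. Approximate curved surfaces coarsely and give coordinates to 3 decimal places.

solid 
facet normal -0.295 0.943 0.155
outer loop
vertex -3.8 4.967 3.028
vertex -4.768 4.556 3.686
vertex -3.692 4.799 4.253
endloop
endfacet
facet normal 0.414 0.906 0.088
outer loop
vertex -3.8 4.967 3.028
vertex -3.692 4.799 4.253
vertex -2.772 4.452 3.496
endloop
endfacet
facet normal 0.561 0.620 -0.549
outer loop
vertex -3.8 4.967 3.028
vertex -2.772 4.452 3.496
vertex -3.281 3.994 2.46
endloop
endfacet
facet normal -0.059 0.480 -0.875
outer loop
vertex -3.8 4.967 3.028
vertex -3.281 3.994 2.46
vertex -4.514 4.058 2.578
endloop
endfacet
facet normal -0.587 0.679 -0.440
outer loop
vertex -3.8 4.967 3.028
vertex -4.514 4.058 2.578
vertex -4.768 4.556 3.686
endloop
endfacet
facet normal 0.661 0.463 0.591
outer loop
vertex -2.772 4.452 3.496
vertex -3.692 4.799 4.253
vertex -3.106 3.722 4.442
endloop
endfacet
facet normal -0.487 0.523 0.700
outer loop
vertex -3.692 4.799 4.253
vertex -4.768 4.556 3.686
vertex -4.339 3.786 4.56
endloop
endfacet
facet normal -0.960 0.097 -0.264
outer loop
vertex -4.768 4.556 3.686
vertex -4.514 4.058 2.578
vertex -4.848 3.328 3.524
endloop
endfacet
facet normal -0.104 -0.227 -0.968
outer loop
vertex -4.514 4.058 2.578
vertex -3.281 3.994 2.46
vertex -3.928 2.981 2.767
endloop
endfacet
facet normal 0.898 -0.000 -0.441
outer loop
vertex -3.281 3.994 2.46
vertex -2.772 4.452 3.496
vertex -2.852 3.224 3.334
endloop
endfacet
facet normal 0.059 -0.480 0.875
outer loop
vertex -3.82 2.813 3.992
vertex -3.106 3.722 4.442
vertex -4.339 3.786 4.56
endloop
endfacet
facet normal -0.561 -0.620 0.549
outer loop
vertex -3.82 2.813 3.992
vertex -4.339 3.786 4.56
vertex -4.848 3.328 3.524
endloop
endfacet
facet normal -0.414 -0.906 -0.088
outer loop
vertex -3.82 2.813 3.992
vertex -4.848 3.328 3.524
vertex -3.928 2.981 2.767
endloop
endfacet
facet normal 0.295 -0.943 -0.155
outer loop
vertex -3.82 2.813 3.992
vertex -3.928 2.981 2.767
vertex -2.852 3.224 3.334
endloop
endfacet
facet normal 0.587 -0.679 0.440
outer loop
vertex -3.82 2.813 3.992
vertex -2.852 3.224 3.334
vertex -3.106 3.722 4.442
endloop
endfacet
facet normal 0.104 0.227 0.968
outer loop
vertex -4.339 3.786 4.56
vertex -3.106 3.722 4.442
vertex -3.692 4.799 4.253
endloop
endfacet
facet normal -0.898 0.000 0.441
outer loop
vertex -4.848 3.328 3.524
vertex -4.339 3.786 4.56
vertex -4.768 4.556 3.686
endloop
endfacet
facet normal -0.661 -0.463 -0.591
outer loop
vertex -3.928 2.981 2.767
vertex -4.848 3.328 3.524
vertex -4.514 4.058 2.578
endloop
endfacet
facet normal 0.487 -0.523 -0.700
outer loop
vertex -2.852 3.224 3.334
vertex -3.928 2.981 2.767
vertex -3.281 3.994 2.46
endloop
endfacet
facet normal 0.960 -0.097 0.264
outer loop
vertex -3.106 3.722 4.442
vertex -2.852 3.224 3.334
vertex -2.772 4.452 3.496
endloop
endfacet
facet normal -0.579 0.258 -0.773
outer loop
vertex 0.621 0.184 -1.96
vertex 2.015 0.847 -2.783
vertex 0.842 -0.963 -2.508
endloop
endfacet
facet normal -0.797 -0.379 0.471
outer loop
vertex 2.065 -1.507 -0.877
vertex 0.621 0.184 -1.96
vertex 0.842 -0.963 -2.508
endloop
endfacet
facet normal -0.579 0.258 -0.773
outer loop
vertex 0.842 -0.963 -2.508
vertex 2.015 0.847 -2.783
vertex 2.237 -0.299 -3.332
endloop
endfacet
facet normal 0.172 -0.889 -0.425
outer loop
vertex 2.237 -0.299 -3.332
vertex 2.065 -1.507 -0.877
vertex 0.842 -0.963 -2.508
endloop
endfacet
facet normal -0.172 0.889 0.425
outer loop
vertex 0.621 0.184 -1.96
vertex 3.238 0.303 -1.152
vertex 2.015 0.847 -2.783
endloop
endfacet
facet normal -0.797 -0.380 0.470
outer loop
vertex 1.843 -0.361 -0.328
vertex 0.621 0.184 -1.96
vertex 2.065 -1.507 -0.877
endloop
endfacet
facet normal -0.172 0.889 0.425
outer loop
vertex 1.843 -0.361 -0.328
vertex 3.238 0.303 -1.152
vertex 0.621 0.184 -1.96
endloop
endfacet
facet normal 0.796 0.380 -0.471
outer loop
vertex 2.015 0.847 -2.783
vertex 3.238 0.303 -1.152
vertex 2.237 -0.299 -3.332
endloop
endfacet
facet normal 0.172 -0.889 -0.425
outer loop
vertex 3.459 -0.844 -1.7
vertex 2.065 -1.507 -0.877
vertex 2.237 -0.299 -3.332
endloop
endfacet
facet normal 0.797 0.378 -0.471
outer loop
vertex 2.237 -0.299 -3.332
vertex 3.238 0.303 -1.152
vertex 3.459 -0.844 -1.7
endloop
endfacet
facet normal 0.579 -0.258 0.773
outer loop
vertex 3.459 -0.844 -1.7
vertex 1.843 -0.361 -0.328
vertex 2.065 -1.507 -0.877
endloop
endfacet
facet normal 0.579 -0.258 0.773
outer loop
vertex 3.238 0.303 -1.152
vertex 1.843 -0.361 -0.328
vertex 3.459 -0.844 -1.7
endloop
endfacet
facet normal -0.826 -0.109 0.553
outer loop
vertex 3.882 1.786 1.978
vertex 3.597 3.765 1.941
vertex 2.775 1.595 0.287
endloop
endfacet
facet normal 0.143 -0.990 0.018
outer loop
vertex 3.683 1.715 -0.321
vertex 3.882 1.786 1.978
vertex 2.775 1.595 0.287
endloop
endfacet
facet normal -0.826 -0.109 0.553
outer loop
vertex 2.775 1.595 0.287
vertex 3.597 3.765 1.941
vertex 2.49 3.574 0.25
endloop
endfacet
facet normal -0.545 -0.094 -0.833
outer loop
vertex 2.49 3.574 0.25
vertex 3.683 1.715 -0.321
vertex 2.775 1.595 0.287
endloop
endfacet
facet normal 0.545 0.094 0.833
outer loop
vertex 3.882 1.786 1.978
vertex 4.505 3.885 1.333
vertex 3.597 3.765 1.941
endloop
endfacet
facet normal 0.143 -0.990 0.018
outer loop
vertex 4.79 1.906 1.37
vertex 3.882 1.786 1.978
vertex 3.683 1.715 -0.321
endloop
endfacet
facet normal 0.545 0.094 0.833
outer loop
vertex 4.79 1.906 1.37
vertex 4.505 3.885 1.333
vertex 3.882 1.786 1.978
endloop
endfacet
facet normal -0.143 0.990 -0.018
outer loop
vertex 3.597 3.765 1.941
vertex 4.505 3.885 1.333
vertex 2.49 3.574 0.25
endloop
endfacet
facet normal -0.545 -0.094 -0.833
outer loop
vertex 3.398 3.694 -0.358
vertex 3.683 1.715 -0.321
vertex 2.49 3.574 0.25
endloop
endfacet
facet normal -0.143 0.990 -0.018
outer loop
vertex 2.49 3.574 0.25
vertex 4.505 3.885 1.333
vertex 3.398 3.694 -0.358
endloop
endfacet
facet normal 0.826 0.109 -0.553
outer loop
vertex 3.398 3.694 -0.358
vertex 4.79 1.906 1.37
vertex 3.683 1.715 -0.321
endloop
endfacet
facet normal 0.826 0.109 -0.553
outer loop
vertex 4.505 3.885 1.333
vertex 4.79 1.906 1.37
vertex 3.398 3.694 -0.358
endloop
endfacet

endsolid


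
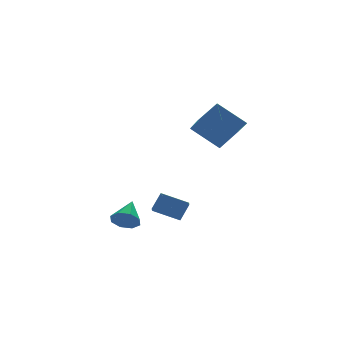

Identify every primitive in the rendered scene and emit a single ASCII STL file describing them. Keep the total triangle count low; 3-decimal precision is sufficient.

solid 
facet normal -0.599 -0.634 -0.489
outer loop
vertex -3.19 -0.211 -4.653
vertex -3.648 -0.316 -3.956
vertex -3.673 0.212 -4.609
endloop
endfacet
facet normal 0.506 0.638 -0.581
outer loop
vertex -3.19 -0.211 -4.653
vertex -3.673 0.212 -4.609
vertex -2.652 0.736 -3.144
endloop
endfacet
facet normal -0.600 -0.633 -0.489
outer loop
vertex -3.673 0.212 -4.609
vertex -3.648 -0.316 -3.956
vertex -4.14 0.326 -4.183
endloop
endfacet
facet normal -0.048 0.951 -0.307
outer loop
vertex -3.673 0.212 -4.609
vertex -4.14 0.326 -4.183
vertex -2.652 0.736 -3.144
endloop
endfacet
facet normal -0.600 -0.633 -0.489
outer loop
vertex -4.14 0.326 -4.183
vertex -3.648 -0.316 -3.956
vertex -4.319 0.064 -3.624
endloop
endfacet
facet normal -0.426 0.864 0.269
outer loop
vertex -4.14 0.326 -4.183
vertex -4.319 0.064 -3.624
vertex -2.652 0.736 -3.144
endloop
endfacet
facet normal -0.600 -0.633 -0.489
outer loop
vertex -4.319 0.064 -3.624
vertex -3.648 -0.316 -3.956
vertex -4.105 -0.421 -3.259
endloop
endfacet
facet normal -0.405 0.429 0.807
outer loop
vertex -4.319 0.064 -3.624
vertex -4.105 -0.421 -3.259
vertex -2.652 0.736 -3.144
endloop
endfacet
facet normal -0.600 -0.634 -0.489
outer loop
vertex -4.105 -0.421 -3.259
vertex -3.648 -0.316 -3.956
vertex -3.623 -0.843 -3.303
endloop
endfacet
facet normal 0.002 -0.101 0.995
outer loop
vertex -4.105 -0.421 -3.259
vertex -3.623 -0.843 -3.303
vertex -2.652 0.736 -3.144
endloop
endfacet
facet normal -0.599 -0.634 -0.489
outer loop
vertex -3.623 -0.843 -3.303
vertex -3.648 -0.316 -3.956
vertex -3.155 -0.957 -3.729
endloop
endfacet
facet normal 0.555 -0.414 0.721
outer loop
vertex -3.623 -0.843 -3.303
vertex -3.155 -0.957 -3.729
vertex -2.652 0.736 -3.144
endloop
endfacet
facet normal -0.599 -0.634 -0.489
outer loop
vertex -3.155 -0.957 -3.729
vertex -3.648 -0.316 -3.956
vertex -2.976 -0.695 -4.288
endloop
endfacet
facet normal 0.934 -0.328 0.145
outer loop
vertex -3.155 -0.957 -3.729
vertex -2.976 -0.695 -4.288
vertex -2.652 0.736 -3.144
endloop
endfacet
facet normal -0.599 -0.634 -0.489
outer loop
vertex -2.976 -0.695 -4.288
vertex -3.648 -0.316 -3.956
vertex -3.19 -0.211 -4.653
endloop
endfacet
facet normal 0.913 0.107 -0.393
outer loop
vertex -2.976 -0.695 -4.288
vertex -3.19 -0.211 -4.653
vertex -2.652 0.736 -3.144
endloop
endfacet
facet normal -0.816 -0.166 -0.554
outer loop
vertex 1.144 -2.605 1.64
vertex 0.061 -1.39 2.871
vertex 1.589 -1.081 0.527
endloop
endfacet
facet normal 0.530 -0.595 -0.603
outer loop
vertex 2.919 -0.81 1.429
vertex 1.144 -2.605 1.64
vertex 1.589 -1.081 0.527
endloop
endfacet
facet normal -0.816 -0.167 -0.554
outer loop
vertex 1.589 -1.081 0.527
vertex 0.061 -1.39 2.871
vertex 0.506 0.134 1.757
endloop
endfacet
facet normal 0.229 0.786 -0.574
outer loop
vertex 0.506 0.134 1.757
vertex 2.919 -0.81 1.429
vertex 1.589 -1.081 0.527
endloop
endfacet
facet normal -0.229 -0.786 0.574
outer loop
vertex 1.144 -2.605 1.64
vertex 1.391 -1.119 3.773
vertex 0.061 -1.39 2.871
endloop
endfacet
facet normal 0.531 -0.596 -0.603
outer loop
vertex 2.474 -2.334 2.543
vertex 1.144 -2.605 1.64
vertex 2.919 -0.81 1.429
endloop
endfacet
facet normal -0.230 -0.786 0.574
outer loop
vertex 2.474 -2.334 2.543
vertex 1.391 -1.119 3.773
vertex 1.144 -2.605 1.64
endloop
endfacet
facet normal -0.530 0.596 0.603
outer loop
vertex 0.061 -1.39 2.871
vertex 1.391 -1.119 3.773
vertex 0.506 0.134 1.757
endloop
endfacet
facet normal 0.230 0.786 -0.574
outer loop
vertex 1.836 0.405 2.66
vertex 2.919 -0.81 1.429
vertex 0.506 0.134 1.757
endloop
endfacet
facet normal -0.531 0.595 0.603
outer loop
vertex 0.506 0.134 1.757
vertex 1.391 -1.119 3.773
vertex 1.836 0.405 2.66
endloop
endfacet
facet normal 0.816 0.166 0.554
outer loop
vertex 1.836 0.405 2.66
vertex 2.474 -2.334 2.543
vertex 2.919 -0.81 1.429
endloop
endfacet
facet normal 0.816 0.166 0.554
outer loop
vertex 1.391 -1.119 3.773
vertex 2.474 -2.334 2.543
vertex 1.836 0.405 2.66
endloop
endfacet
facet normal -0.574 -0.180 -0.799
outer loop
vertex -0.412 -0.393 -4.47
vertex -1.536 0.655 -3.898
vertex 0.058 0.392 -4.985
endloop
endfacet
facet normal 0.686 -0.639 -0.349
outer loop
vertex 0.736 0.605 -4.042
vertex -0.412 -0.393 -4.47
vertex 0.058 0.392 -4.985
endloop
endfacet
facet normal -0.574 -0.180 -0.799
outer loop
vertex 0.058 0.392 -4.985
vertex -1.536 0.655 -3.898
vertex -1.066 1.44 -4.413
endloop
endfacet
facet normal 0.447 0.748 -0.491
outer loop
vertex -1.066 1.44 -4.413
vertex 0.736 0.605 -4.042
vertex 0.058 0.392 -4.985
endloop
endfacet
facet normal -0.447 -0.748 0.491
outer loop
vertex -0.412 -0.393 -4.47
vertex -0.858 0.868 -2.955
vertex -1.536 0.655 -3.898
endloop
endfacet
facet normal 0.686 -0.639 -0.349
outer loop
vertex 0.266 -0.18 -3.527
vertex -0.412 -0.393 -4.47
vertex 0.736 0.605 -4.042
endloop
endfacet
facet normal -0.447 -0.748 0.491
outer loop
vertex 0.266 -0.18 -3.527
vertex -0.858 0.868 -2.955
vertex -0.412 -0.393 -4.47
endloop
endfacet
facet normal -0.686 0.639 0.349
outer loop
vertex -1.536 0.655 -3.898
vertex -0.858 0.868 -2.955
vertex -1.066 1.44 -4.413
endloop
endfacet
facet normal 0.447 0.748 -0.491
outer loop
vertex -0.388 1.653 -3.47
vertex 0.736 0.605 -4.042
vertex -1.066 1.44 -4.413
endloop
endfacet
facet normal -0.686 0.639 0.349
outer loop
vertex -1.066 1.44 -4.413
vertex -0.858 0.868 -2.955
vertex -0.388 1.653 -3.47
endloop
endfacet
facet normal 0.574 0.180 0.799
outer loop
vertex -0.388 1.653 -3.47
vertex 0.266 -0.18 -3.527
vertex 0.736 0.605 -4.042
endloop
endfacet
facet normal 0.574 0.180 0.799
outer loop
vertex -0.858 0.868 -2.955
vertex 0.266 -0.18 -3.527
vertex -0.388 1.653 -3.47
endloop
endfacet

endsolid


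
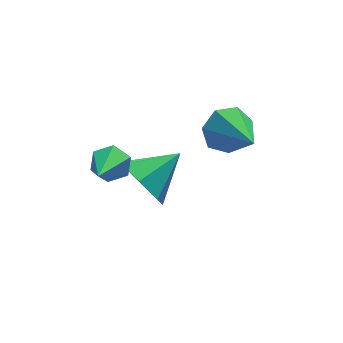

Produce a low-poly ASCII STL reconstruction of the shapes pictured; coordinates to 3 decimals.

solid 
facet normal -0.874 -0.229 -0.429
outer loop
vertex -0.641 -2.344 -4.654
vertex -1.125 -1.701 -4.011
vertex -0.722 -1.501 -4.938
endloop
endfacet
facet normal 0.853 -0.091 -0.514
outer loop
vertex -0.641 -2.344 -4.654
vertex -0.722 -1.501 -4.938
vertex 0.265 -1.339 -3.329
endloop
endfacet
facet normal -0.874 -0.228 -0.429
outer loop
vertex -0.722 -1.501 -4.938
vertex -1.125 -1.701 -4.011
vertex -1.106 -0.808 -4.524
endloop
endfacet
facet normal 0.637 0.624 -0.453
outer loop
vertex -0.722 -1.501 -4.938
vertex -1.106 -0.808 -4.524
vertex 0.265 -1.339 -3.329
endloop
endfacet
facet normal -0.874 -0.228 -0.429
outer loop
vertex -1.106 -0.808 -4.524
vertex -1.125 -1.701 -4.011
vertex -1.504 -0.788 -3.724
endloop
endfacet
facet normal 0.273 0.956 0.112
outer loop
vertex -1.106 -0.808 -4.524
vertex -1.504 -0.788 -3.724
vertex 0.265 -1.339 -3.329
endloop
endfacet
facet normal -0.874 -0.228 -0.430
outer loop
vertex -1.504 -0.788 -3.724
vertex -1.125 -1.701 -4.011
vertex -1.617 -1.456 -3.14
endloop
endfacet
facet normal 0.035 0.654 0.755
outer loop
vertex -1.504 -0.788 -3.724
vertex -1.617 -1.456 -3.14
vertex 0.265 -1.339 -3.329
endloop
endfacet
facet normal -0.874 -0.228 -0.430
outer loop
vertex -1.617 -1.456 -3.14
vertex -1.125 -1.701 -4.011
vertex -1.359 -2.308 -3.213
endloop
endfacet
facet normal 0.103 -0.054 0.993
outer loop
vertex -1.617 -1.456 -3.14
vertex -1.359 -2.308 -3.213
vertex 0.265 -1.339 -3.329
endloop
endfacet
facet normal -0.873 -0.229 -0.430
outer loop
vertex -1.359 -2.308 -3.213
vertex -1.125 -1.701 -4.011
vertex -0.924 -2.704 -3.886
endloop
endfacet
facet normal 0.424 -0.634 0.647
outer loop
vertex -1.359 -2.308 -3.213
vertex -0.924 -2.704 -3.886
vertex 0.265 -1.339 -3.329
endloop
endfacet
facet normal -0.874 -0.229 -0.429
outer loop
vertex -0.924 -2.704 -3.886
vertex -1.125 -1.701 -4.011
vertex -0.641 -2.344 -4.654
endloop
endfacet
facet normal 0.759 -0.651 -0.025
outer loop
vertex -0.924 -2.704 -3.886
vertex -0.641 -2.344 -4.654
vertex 0.265 -1.339 -3.329
endloop
endfacet
facet normal -0.119 0.884 -0.453
outer loop
vertex 2.068 -2.357 -2.31
vertex 1.472 -2.146 -1.742
vertex 2.311 -2.014 -1.704
endloop
endfacet
facet normal 0.909 -0.390 -0.144
outer loop
vertex 2.068 -2.357 -2.31
vertex 2.311 -2.014 -1.704
vertex 1.688 -3.754 -0.918
endloop
endfacet
facet normal -0.119 0.884 -0.453
outer loop
vertex 2.311 -2.014 -1.704
vertex 1.472 -2.146 -1.742
vertex 1.922 -1.77 -1.126
endloop
endfacet
facet normal 0.822 -0.037 0.569
outer loop
vertex 2.311 -2.014 -1.704
vertex 1.922 -1.77 -1.126
vertex 1.688 -3.754 -0.918
endloop
endfacet
facet normal -0.118 0.884 -0.453
outer loop
vertex 1.922 -1.77 -1.126
vertex 1.472 -2.146 -1.742
vertex 1.194 -1.809 -1.012
endloop
endfacet
facet normal 0.150 0.086 0.985
outer loop
vertex 1.922 -1.77 -1.126
vertex 1.194 -1.809 -1.012
vertex 1.688 -3.754 -0.918
endloop
endfacet
facet normal -0.118 0.884 -0.453
outer loop
vertex 1.194 -1.809 -1.012
vertex 1.472 -2.146 -1.742
vertex 0.676 -2.102 -1.448
endloop
endfacet
facet normal -0.601 -0.114 0.791
outer loop
vertex 1.194 -1.809 -1.012
vertex 0.676 -2.102 -1.448
vertex 1.688 -3.754 -0.918
endloop
endfacet
facet normal -0.118 0.884 -0.452
outer loop
vertex 0.676 -2.102 -1.448
vertex 1.472 -2.146 -1.742
vertex 0.757 -2.427 -2.105
endloop
endfacet
facet normal -0.864 -0.486 0.134
outer loop
vertex 0.676 -2.102 -1.448
vertex 0.757 -2.427 -2.105
vertex 1.688 -3.754 -0.918
endloop
endfacet
facet normal -0.117 0.884 -0.453
outer loop
vertex 0.757 -2.427 -2.105
vertex 1.472 -2.146 -1.742
vertex 1.377 -2.541 -2.488
endloop
endfacet
facet normal -0.442 -0.750 -0.492
outer loop
vertex 0.757 -2.427 -2.105
vertex 1.377 -2.541 -2.488
vertex 1.688 -3.754 -0.918
endloop
endfacet
facet normal -0.119 0.884 -0.453
outer loop
vertex 1.377 -2.541 -2.488
vertex 1.472 -2.146 -1.742
vertex 2.068 -2.357 -2.31
endloop
endfacet
facet normal 0.347 -0.708 -0.615
outer loop
vertex 1.377 -2.541 -2.488
vertex 2.068 -2.357 -2.31
vertex 1.688 -3.754 -0.918
endloop
endfacet
facet normal 0.434 0.728 -0.531
outer loop
vertex -1.337 -1.441 -2.872
vertex -1.929 -1.289 -3.147
vertex -1.736 -0.99 -2.58
endloop
endfacet
facet normal 0.506 -0.107 0.856
outer loop
vertex -1.337 -1.441 -2.872
vertex -1.736 -0.99 -2.58
vertex -2.691 -2.571 -2.213
endloop
endfacet
facet normal 0.434 0.728 -0.531
outer loop
vertex -1.736 -0.99 -2.58
vertex -1.929 -1.289 -3.147
vertex -2.328 -0.838 -2.855
endloop
endfacet
facet normal -0.305 0.386 0.870
outer loop
vertex -1.736 -0.99 -2.58
vertex -2.328 -0.838 -2.855
vertex -2.691 -2.571 -2.213
endloop
endfacet
facet normal 0.433 0.728 -0.532
outer loop
vertex -2.328 -0.838 -2.855
vertex -1.929 -1.289 -3.147
vertex -2.52 -1.138 -3.422
endloop
endfacet
facet normal -0.947 0.265 0.180
outer loop
vertex -2.328 -0.838 -2.855
vertex -2.52 -1.138 -3.422
vertex -2.691 -2.571 -2.213
endloop
endfacet
facet normal 0.433 0.728 -0.531
outer loop
vertex -2.52 -1.138 -3.422
vertex -1.929 -1.289 -3.147
vertex -2.121 -1.589 -3.715
endloop
endfacet
facet normal -0.778 -0.348 -0.523
outer loop
vertex -2.52 -1.138 -3.422
vertex -2.121 -1.589 -3.715
vertex -2.691 -2.571 -2.213
endloop
endfacet
facet normal 0.434 0.728 -0.531
outer loop
vertex -2.121 -1.589 -3.715
vertex -1.929 -1.289 -3.147
vertex -1.529 -1.741 -3.44
endloop
endfacet
facet normal 0.034 -0.842 -0.538
outer loop
vertex -2.121 -1.589 -3.715
vertex -1.529 -1.741 -3.44
vertex -2.691 -2.571 -2.213
endloop
endfacet
facet normal 0.434 0.728 -0.531
outer loop
vertex -1.529 -1.741 -3.44
vertex -1.929 -1.289 -3.147
vertex -1.337 -1.441 -2.872
endloop
endfacet
facet normal 0.676 -0.721 0.152
outer loop
vertex -1.529 -1.741 -3.44
vertex -1.337 -1.441 -2.872
vertex -2.691 -2.571 -2.213
endloop
endfacet

endsolid


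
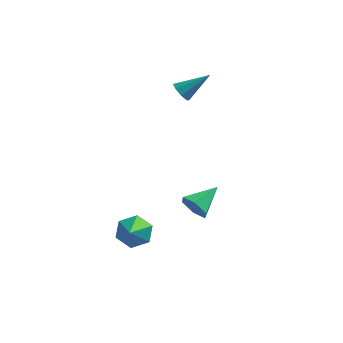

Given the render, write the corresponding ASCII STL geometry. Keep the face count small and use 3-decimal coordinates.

solid 
facet normal -0.739 -0.351 -0.576
outer loop
vertex 0.306 1.785 2.004
vertex -0.045 2.222 2.188
vertex 0.335 2.152 1.743
endloop
endfacet
facet normal 0.870 -0.330 -0.367
outer loop
vertex 0.306 1.785 2.004
vertex 0.335 2.152 1.743
vertex 1.165 2.798 3.132
endloop
endfacet
facet normal -0.738 -0.352 -0.575
outer loop
vertex 0.335 2.152 1.743
vertex -0.045 2.222 2.188
vertex 0.141 2.56 1.742
endloop
endfacet
facet normal 0.727 0.344 -0.594
outer loop
vertex 0.335 2.152 1.743
vertex 0.141 2.56 1.742
vertex 1.165 2.798 3.132
endloop
endfacet
facet normal -0.738 -0.352 -0.575
outer loop
vertex 0.141 2.56 1.742
vertex -0.045 2.222 2.188
vertex -0.162 2.769 2.003
endloop
endfacet
facet normal 0.293 0.883 -0.367
outer loop
vertex 0.141 2.56 1.742
vertex -0.162 2.769 2.003
vertex 1.165 2.798 3.132
endloop
endfacet
facet normal -0.738 -0.353 -0.576
outer loop
vertex -0.162 2.769 2.003
vertex -0.045 2.222 2.188
vertex -0.397 2.658 2.372
endloop
endfacet
facet normal -0.174 0.968 0.180
outer loop
vertex -0.162 2.769 2.003
vertex -0.397 2.658 2.372
vertex 1.165 2.798 3.132
endloop
endfacet
facet normal -0.737 -0.352 -0.577
outer loop
vertex -0.397 2.658 2.372
vertex -0.045 2.222 2.188
vertex -0.426 2.291 2.633
endloop
endfacet
facet normal -0.405 0.551 0.730
outer loop
vertex -0.397 2.658 2.372
vertex -0.426 2.291 2.633
vertex 1.165 2.798 3.132
endloop
endfacet
facet normal -0.737 -0.352 -0.577
outer loop
vertex -0.426 2.291 2.633
vertex -0.045 2.222 2.188
vertex -0.232 1.883 2.634
endloop
endfacet
facet normal -0.261 -0.122 0.957
outer loop
vertex -0.426 2.291 2.633
vertex -0.232 1.883 2.634
vertex 1.165 2.798 3.132
endloop
endfacet
facet normal -0.738 -0.351 -0.576
outer loop
vertex -0.232 1.883 2.634
vertex -0.045 2.222 2.188
vertex 0.071 1.674 2.373
endloop
endfacet
facet normal 0.173 -0.661 0.730
outer loop
vertex -0.232 1.883 2.634
vertex 0.071 1.674 2.373
vertex 1.165 2.798 3.132
endloop
endfacet
facet normal -0.739 -0.351 -0.576
outer loop
vertex 0.071 1.674 2.373
vertex -0.045 2.222 2.188
vertex 0.306 1.785 2.004
endloop
endfacet
facet normal 0.640 -0.746 0.183
outer loop
vertex 0.071 1.674 2.373
vertex 0.306 1.785 2.004
vertex 1.165 2.798 3.132
endloop
endfacet
facet normal -0.087 0.775 -0.626
outer loop
vertex -0.327 -3.173 -3.996
vertex -1.067 -2.938 -3.603
vertex -0.306 -2.625 -3.321
endloop
endfacet
facet normal 0.963 -0.222 0.151
outer loop
vertex -0.327 -3.173 -3.996
vertex -0.306 -2.625 -3.321
vertex -0.893 -4.502 -2.337
endloop
endfacet
facet normal -0.086 0.774 -0.627
outer loop
vertex -0.306 -2.625 -3.321
vertex -1.067 -2.938 -3.603
vertex -1.046 -2.389 -2.928
endloop
endfacet
facet normal 0.517 0.265 0.814
outer loop
vertex -0.306 -2.625 -3.321
vertex -1.046 -2.389 -2.928
vertex -0.893 -4.502 -2.337
endloop
endfacet
facet normal -0.086 0.774 -0.627
outer loop
vertex -1.046 -2.389 -2.928
vertex -1.067 -2.938 -3.603
vertex -1.807 -2.703 -3.211
endloop
endfacet
facet normal -0.418 0.217 0.882
outer loop
vertex -1.046 -2.389 -2.928
vertex -1.807 -2.703 -3.211
vertex -0.893 -4.502 -2.337
endloop
endfacet
facet normal -0.086 0.775 -0.626
outer loop
vertex -1.807 -2.703 -3.211
vertex -1.067 -2.938 -3.603
vertex -1.828 -3.251 -3.886
endloop
endfacet
facet normal -0.903 -0.319 0.287
outer loop
vertex -1.807 -2.703 -3.211
vertex -1.828 -3.251 -3.886
vertex -0.893 -4.502 -2.337
endloop
endfacet
facet normal -0.085 0.774 -0.627
outer loop
vertex -1.828 -3.251 -3.886
vertex -1.067 -2.938 -3.603
vertex -1.088 -3.487 -4.278
endloop
endfacet
facet normal -0.456 -0.807 -0.376
outer loop
vertex -1.828 -3.251 -3.886
vertex -1.088 -3.487 -4.278
vertex -0.893 -4.502 -2.337
endloop
endfacet
facet normal -0.087 0.774 -0.627
outer loop
vertex -1.088 -3.487 -4.278
vertex -1.067 -2.938 -3.603
vertex -0.327 -3.173 -3.996
endloop
endfacet
facet normal 0.477 -0.758 -0.444
outer loop
vertex -1.088 -3.487 -4.278
vertex -0.327 -3.173 -3.996
vertex -0.893 -4.502 -2.337
endloop
endfacet
facet normal -0.513 -0.780 -0.358
outer loop
vertex 2.294 -3.938 -1.231
vertex 1.797 -3.867 -0.674
vertex 1.692 -3.501 -1.32
endloop
endfacet
facet normal 0.478 0.513 -0.713
outer loop
vertex 2.294 -3.938 -1.231
vertex 1.692 -3.501 -1.32
vertex 2.583 -2.673 -0.126
endloop
endfacet
facet normal -0.514 -0.779 -0.358
outer loop
vertex 1.692 -3.501 -1.32
vertex 1.797 -3.867 -0.674
vertex 1.195 -3.429 -0.763
endloop
endfacet
facet normal -0.301 0.874 -0.382
outer loop
vertex 1.692 -3.501 -1.32
vertex 1.195 -3.429 -0.763
vertex 2.583 -2.673 -0.126
endloop
endfacet
facet normal -0.514 -0.779 -0.358
outer loop
vertex 1.195 -3.429 -0.763
vertex 1.797 -3.867 -0.674
vertex 1.3 -3.795 -0.117
endloop
endfacet
facet normal -0.579 0.666 0.471
outer loop
vertex 1.195 -3.429 -0.763
vertex 1.3 -3.795 -0.117
vertex 2.583 -2.673 -0.126
endloop
endfacet
facet normal -0.514 -0.780 -0.358
outer loop
vertex 1.3 -3.795 -0.117
vertex 1.797 -3.867 -0.674
vertex 1.903 -4.233 -0.028
endloop
endfacet
facet normal -0.077 0.096 0.992
outer loop
vertex 1.3 -3.795 -0.117
vertex 1.903 -4.233 -0.028
vertex 2.583 -2.673 -0.126
endloop
endfacet
facet normal -0.513 -0.780 -0.358
outer loop
vertex 1.903 -4.233 -0.028
vertex 1.797 -3.867 -0.674
vertex 2.4 -4.304 -0.585
endloop
endfacet
facet normal 0.703 -0.265 0.661
outer loop
vertex 1.903 -4.233 -0.028
vertex 2.4 -4.304 -0.585
vertex 2.583 -2.673 -0.126
endloop
endfacet
facet normal -0.513 -0.780 -0.358
outer loop
vertex 2.4 -4.304 -0.585
vertex 1.797 -3.867 -0.674
vertex 2.294 -3.938 -1.231
endloop
endfacet
facet normal 0.980 -0.056 -0.192
outer loop
vertex 2.4 -4.304 -0.585
vertex 2.294 -3.938 -1.231
vertex 2.583 -2.673 -0.126
endloop
endfacet

endsolid


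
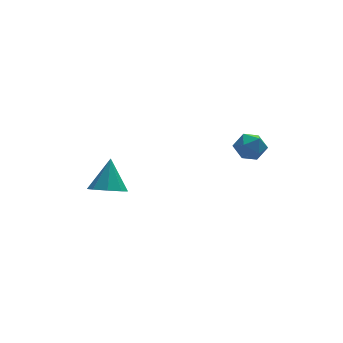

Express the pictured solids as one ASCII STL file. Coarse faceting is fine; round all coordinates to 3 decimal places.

solid 
facet normal -0.221 -0.500 -0.837
outer loop
vertex -3.534 0.063 -0.303
vertex -4.166 -0.235 0.042
vertex -4.018 0.404 -0.379
endloop
endfacet
facet normal 0.584 0.803 -0.117
outer loop
vertex -3.534 0.063 -0.303
vertex -4.018 0.404 -0.379
vertex -3.834 0.515 1.298
endloop
endfacet
facet normal -0.222 -0.500 -0.837
outer loop
vertex -4.018 0.404 -0.379
vertex -4.166 -0.235 0.042
vertex -4.589 0.371 -0.208
endloop
endfacet
facet normal -0.075 0.996 -0.058
outer loop
vertex -4.018 0.404 -0.379
vertex -4.589 0.371 -0.208
vertex -3.834 0.515 1.298
endloop
endfacet
facet normal -0.222 -0.500 -0.837
outer loop
vertex -4.589 0.371 -0.208
vertex -4.166 -0.235 0.042
vertex -4.912 -0.018 0.11
endloop
endfacet
facet normal -0.635 0.731 0.249
outer loop
vertex -4.589 0.371 -0.208
vertex -4.912 -0.018 0.11
vertex -3.834 0.515 1.298
endloop
endfacet
facet normal -0.222 -0.500 -0.837
outer loop
vertex -4.912 -0.018 0.11
vertex -4.166 -0.235 0.042
vertex -4.798 -0.534 0.388
endloop
endfacet
facet normal -0.766 0.165 0.621
outer loop
vertex -4.912 -0.018 0.11
vertex -4.798 -0.534 0.388
vertex -3.834 0.515 1.298
endloop
endfacet
facet normal -0.222 -0.499 -0.837
outer loop
vertex -4.798 -0.534 0.388
vertex -4.166 -0.235 0.042
vertex -4.314 -0.875 0.463
endloop
endfacet
facet normal -0.392 -0.371 0.842
outer loop
vertex -4.798 -0.534 0.388
vertex -4.314 -0.875 0.463
vertex -3.834 0.515 1.298
endloop
endfacet
facet normal -0.221 -0.500 -0.837
outer loop
vertex -4.314 -0.875 0.463
vertex -4.166 -0.235 0.042
vertex -3.743 -0.841 0.292
endloop
endfacet
facet normal 0.268 -0.562 0.782
outer loop
vertex -4.314 -0.875 0.463
vertex -3.743 -0.841 0.292
vertex -3.834 0.515 1.298
endloop
endfacet
facet normal -0.221 -0.500 -0.837
outer loop
vertex -3.743 -0.841 0.292
vertex -4.166 -0.235 0.042
vertex -3.42 -0.453 -0.025
endloop
endfacet
facet normal 0.827 -0.298 0.477
outer loop
vertex -3.743 -0.841 0.292
vertex -3.42 -0.453 -0.025
vertex -3.834 0.515 1.298
endloop
endfacet
facet normal -0.221 -0.500 -0.837
outer loop
vertex -3.42 -0.453 -0.025
vertex -4.166 -0.235 0.042
vertex -3.534 0.063 -0.303
endloop
endfacet
facet normal 0.958 0.268 0.104
outer loop
vertex -3.42 -0.453 -0.025
vertex -3.534 0.063 -0.303
vertex -3.834 0.515 1.298
endloop
endfacet
facet normal -0.595 0.697 0.401
outer loop
vertex 0.139 -2.315 3.05
vertex 0.584 -2.238 3.577
vertex 0.652 -1.851 3.005
endloop
endfacet
facet normal -0.653 0.692 -0.309
outer loop
vertex 0.139 -2.315 3.05
vertex 0.652 -1.851 3.005
vertex 0.493 -2.246 2.457
endloop
endfacet
facet normal -0.860 0.040 -0.509
outer loop
vertex 0.139 -2.315 3.05
vertex 0.493 -2.246 2.457
vertex 0.326 -2.878 2.69
endloop
endfacet
facet normal -0.930 -0.359 0.078
outer loop
vertex 0.139 -2.315 3.05
vertex 0.326 -2.878 2.69
vertex 0.382 -2.873 3.382
endloop
endfacet
facet normal -0.767 0.047 0.640
outer loop
vertex 0.139 -2.315 3.05
vertex 0.382 -2.873 3.382
vertex 0.584 -2.238 3.577
endloop
endfacet
facet normal -0.004 0.812 -0.584
outer loop
vertex 0.493 -2.246 2.457
vertex 0.652 -1.851 3.005
vertex 1.158 -2.127 2.618
endloop
endfacet
facet normal 0.089 0.820 0.565
outer loop
vertex 0.652 -1.851 3.005
vertex 0.584 -2.238 3.577
vertex 1.214 -2.122 3.31
endloop
endfacet
facet normal -0.189 -0.233 0.954
outer loop
vertex 0.584 -2.238 3.577
vertex 0.382 -2.873 3.382
vertex 1.047 -2.754 3.543
endloop
endfacet
facet normal -0.453 -0.891 0.043
outer loop
vertex 0.382 -2.873 3.382
vertex 0.326 -2.878 2.69
vertex 0.888 -3.149 2.995
endloop
endfacet
facet normal -0.340 -0.245 -0.908
outer loop
vertex 0.326 -2.878 2.69
vertex 0.493 -2.246 2.457
vertex 0.956 -2.762 2.423
endloop
endfacet
facet normal 0.930 0.359 -0.078
outer loop
vertex 1.401 -2.685 2.95
vertex 1.158 -2.127 2.618
vertex 1.214 -2.122 3.31
endloop
endfacet
facet normal 0.860 -0.040 0.509
outer loop
vertex 1.401 -2.685 2.95
vertex 1.214 -2.122 3.31
vertex 1.047 -2.754 3.543
endloop
endfacet
facet normal 0.653 -0.692 0.309
outer loop
vertex 1.401 -2.685 2.95
vertex 1.047 -2.754 3.543
vertex 0.888 -3.149 2.995
endloop
endfacet
facet normal 0.595 -0.697 -0.401
outer loop
vertex 1.401 -2.685 2.95
vertex 0.888 -3.149 2.995
vertex 0.956 -2.762 2.423
endloop
endfacet
facet normal 0.767 -0.047 -0.640
outer loop
vertex 1.401 -2.685 2.95
vertex 0.956 -2.762 2.423
vertex 1.158 -2.127 2.618
endloop
endfacet
facet normal 0.453 0.891 -0.043
outer loop
vertex 1.214 -2.122 3.31
vertex 1.158 -2.127 2.618
vertex 0.652 -1.851 3.005
endloop
endfacet
facet normal 0.340 0.245 0.908
outer loop
vertex 1.047 -2.754 3.543
vertex 1.214 -2.122 3.31
vertex 0.584 -2.238 3.577
endloop
endfacet
facet normal 0.004 -0.812 0.584
outer loop
vertex 0.888 -3.149 2.995
vertex 1.047 -2.754 3.543
vertex 0.382 -2.873 3.382
endloop
endfacet
facet normal -0.089 -0.820 -0.565
outer loop
vertex 0.956 -2.762 2.423
vertex 0.888 -3.149 2.995
vertex 0.326 -2.878 2.69
endloop
endfacet
facet normal 0.189 0.233 -0.954
outer loop
vertex 1.158 -2.127 2.618
vertex 0.956 -2.762 2.423
vertex 0.493 -2.246 2.457
endloop
endfacet

endsolid
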